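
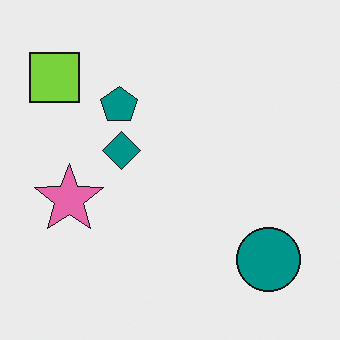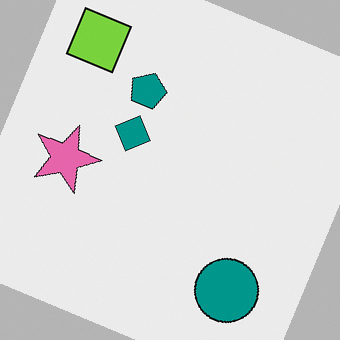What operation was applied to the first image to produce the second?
Rotated clockwise by a moderate amount.

Every shape is tilted by the same angle and the image corners show triangular fill wedges — a whole-image rotation by a non-right angle.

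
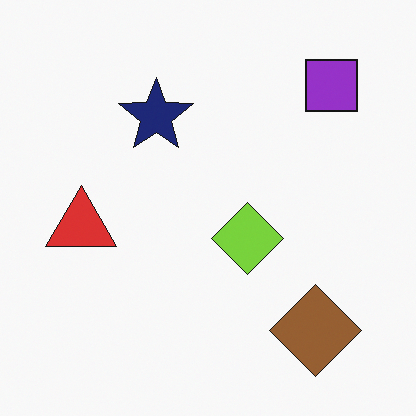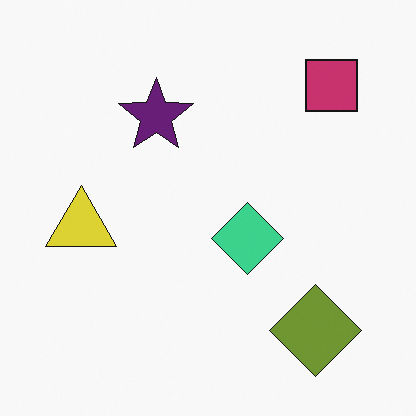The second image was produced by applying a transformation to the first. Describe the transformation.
The transformation is: hue-shifted by a small amount.

Every shape's color has rotated by the same amount around the hue wheel — a uniform hue shift.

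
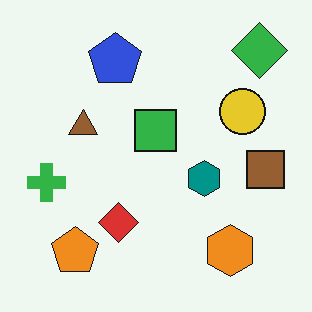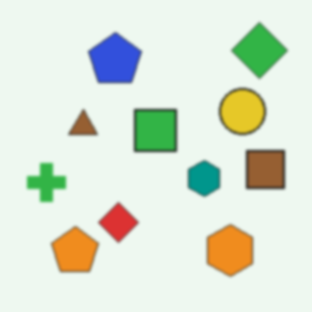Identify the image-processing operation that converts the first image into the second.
This is the original image lightly blurred.

Shape edges and outlines are uniformly softened across the whole image.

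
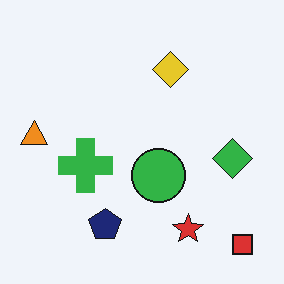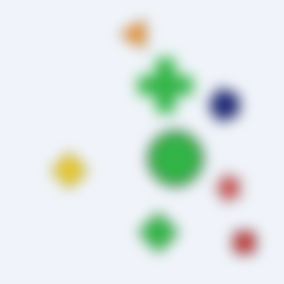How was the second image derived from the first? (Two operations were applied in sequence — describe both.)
It was transposed (reflected across the top-left ↔ bottom-right diagonal), then strongly gaussian-blurred.

Shapes have swapped their row and column positions — what was in the top-right is now in the bottom-left — a diagonal reflection. Shape edges and outlines are uniformly softened across the whole image.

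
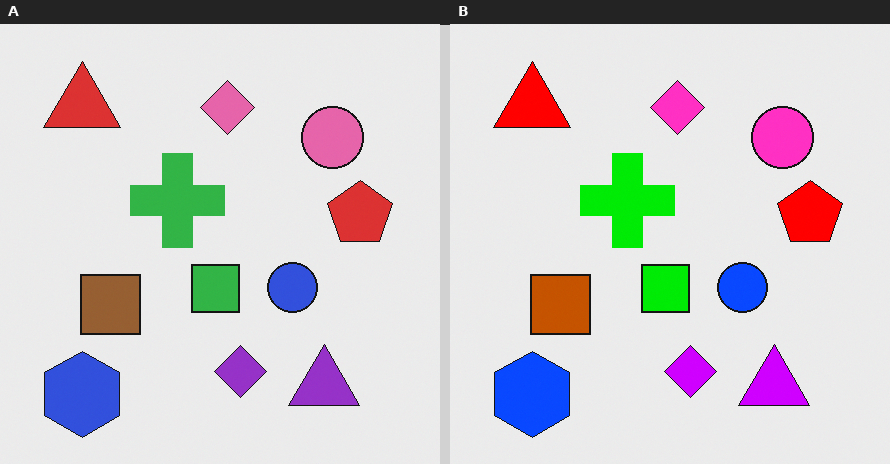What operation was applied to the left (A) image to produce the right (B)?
Heavily oversaturated.

All colors are more vivid — a global saturation change.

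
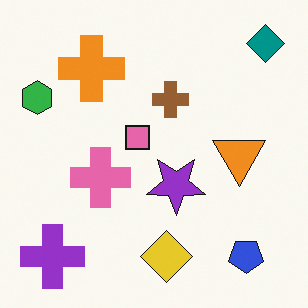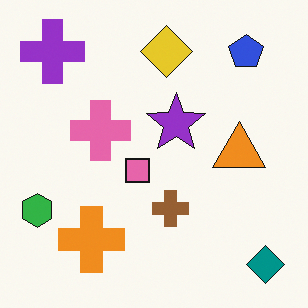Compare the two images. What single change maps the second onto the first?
The image was flipped vertically (top ↔ bottom).

The teal diamond is in the bottom-right of the second image and the top-right of the first — shapes on opposite sides of the horizontal midline have swapped in a mirror flip.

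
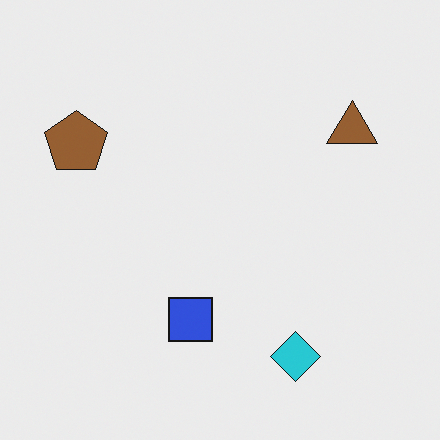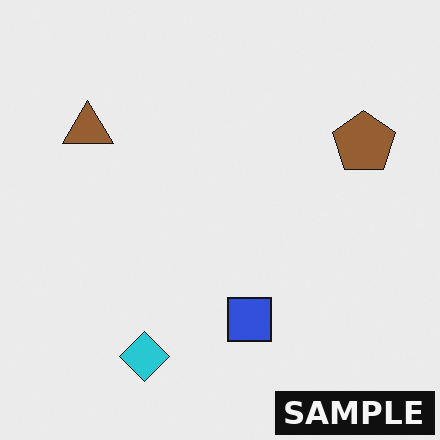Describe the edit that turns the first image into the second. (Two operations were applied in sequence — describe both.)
The image was flipped horizontally (left ↔ right), then watermarked with the text "SAMPLE" in the lower-right corner.

The brown pentagon is in the top-left of the first image and the top-right of the second — shapes on opposite sides of the vertical midline have swapped in a mirror flip. A dark label reading "SAMPLE" appears in the lower-right corner.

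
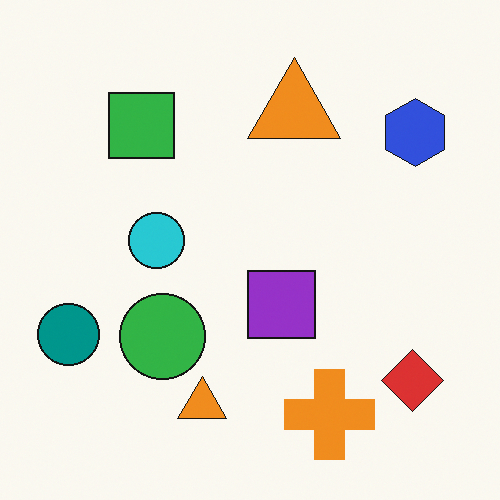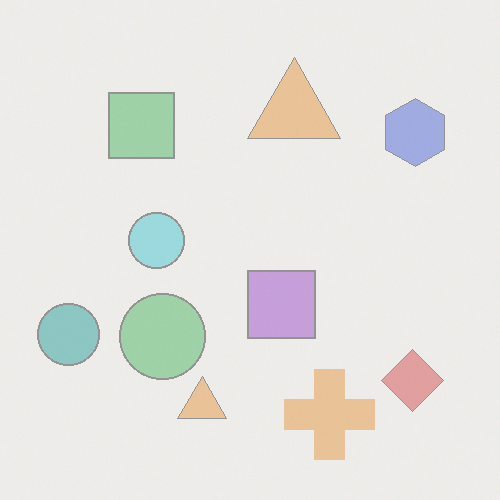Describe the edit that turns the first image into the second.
The image was washed out (contrast reduced).

Tones are pushed toward mid-grey across the whole image — a global contrast change.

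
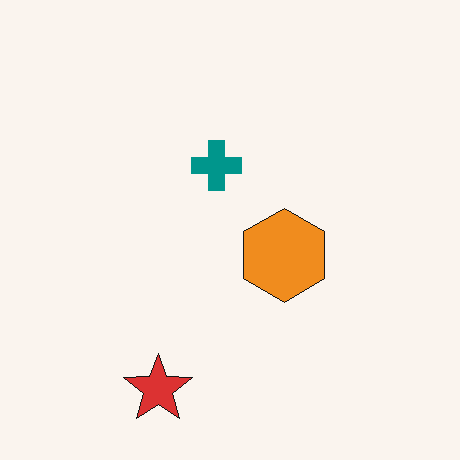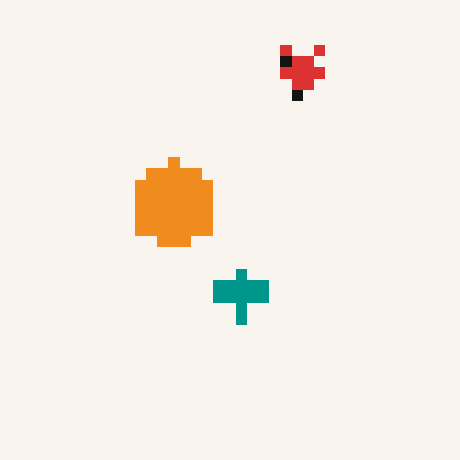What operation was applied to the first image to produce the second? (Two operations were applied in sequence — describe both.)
This is the original image coarsely pixelated, then rotated 180°.

Shapes are reduced to large square blocks; fine edges and outlines are lost — a downscale-then-upscale (mosaic) effect. The red star sits in the bottom of the first image and the top of the second — consistent with a whole-image 180° rotation.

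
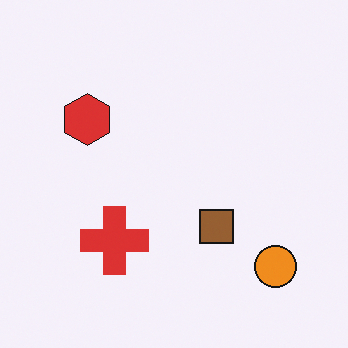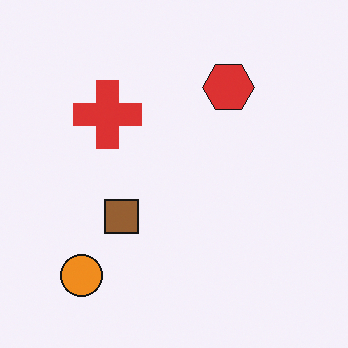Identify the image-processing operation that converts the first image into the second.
The second image is the first rotated 90° clockwise.

The orange circle sits in the bottom-right of the first image and the bottom-left of the second — consistent with a whole-image 90° clockwise rotation.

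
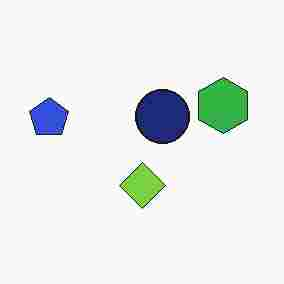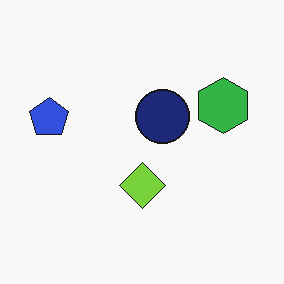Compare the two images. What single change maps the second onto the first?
The transformation is: heavily JPEG-compressed with obvious blocking artifacts.

Blocky 8×8 compression artifacts appear around shape edges and the flat background shows ringing — characteristic JPEG degradation.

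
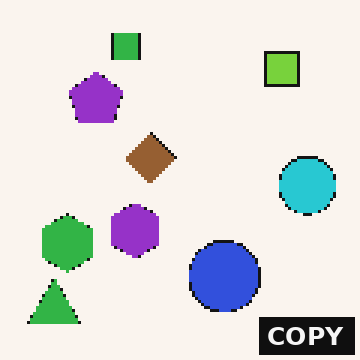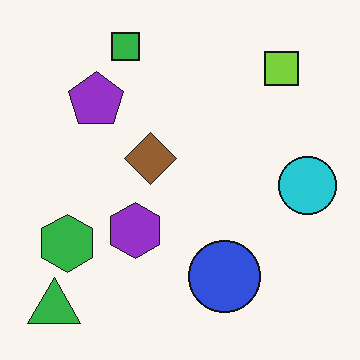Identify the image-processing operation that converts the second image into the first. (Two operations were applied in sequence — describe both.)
The transformation is: lightly pixelated (a mild mosaic effect), then watermarked with the text "COPY" in the lower-right corner.

Shapes are reduced to large square blocks; fine edges and outlines are lost — a downscale-then-upscale (mosaic) effect. A dark label reading "COPY" appears in the lower-right corner.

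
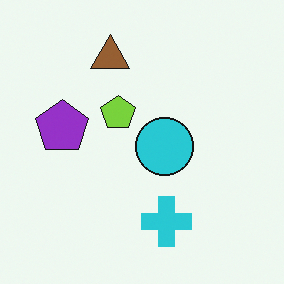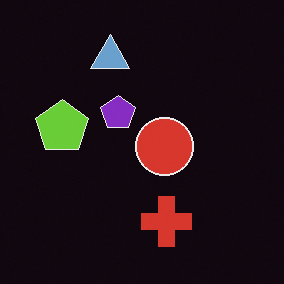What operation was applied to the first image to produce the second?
This is the original image color-inverted (negative).

The light background has become dark and every shape's color is its complement — a photographic negative.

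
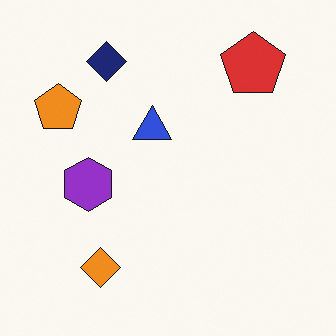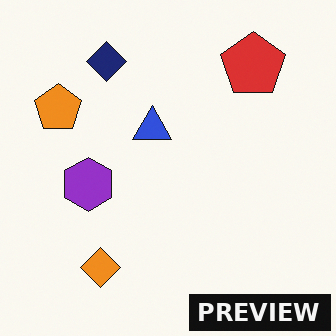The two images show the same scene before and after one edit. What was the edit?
The transformation is: watermarked with the text "PREVIEW" in the lower-right corner.

A dark label reading "PREVIEW" appears in the lower-right corner.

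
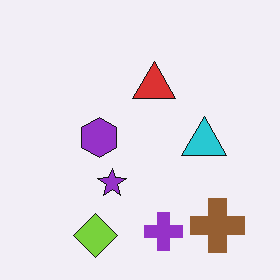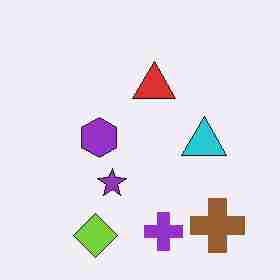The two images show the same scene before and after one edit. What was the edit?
This is the original image heavily JPEG-compressed with obvious blocking artifacts.

Blocky 8×8 compression artifacts appear around shape edges and the flat background shows ringing — characteristic JPEG degradation.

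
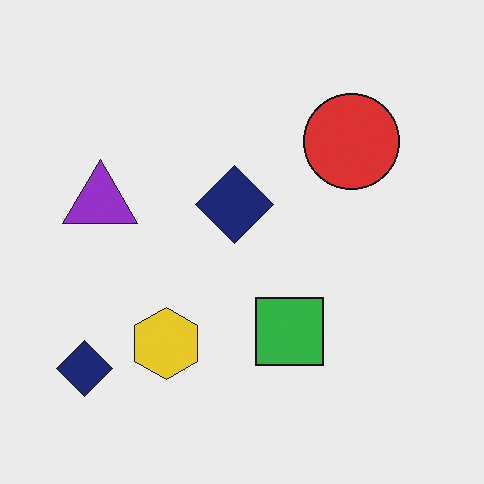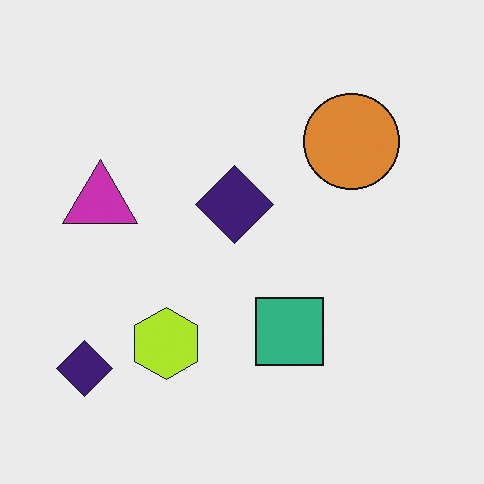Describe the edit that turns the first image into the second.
The image was hue-shifted slightly.

Every shape's color has rotated by the same amount around the hue wheel — a uniform hue shift.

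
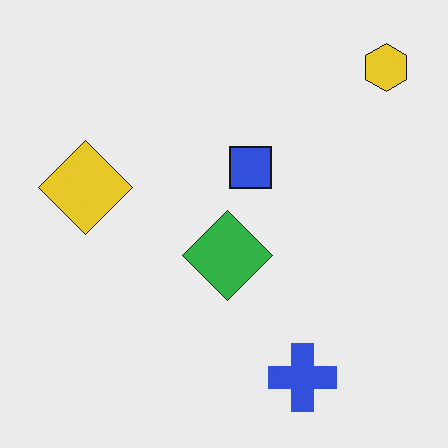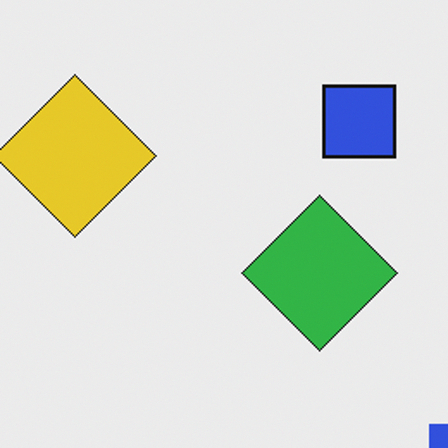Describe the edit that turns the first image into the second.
Cropped tightly and scaled back up.

The visible shapes are larger and the field of view is narrower; shapes near the original edges may be partly or wholly outside the frame — a crop-and-rescale.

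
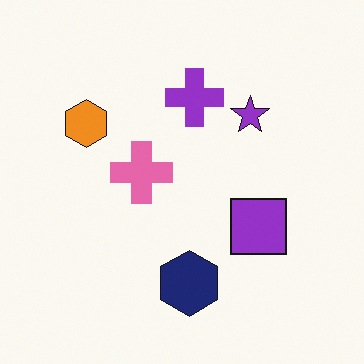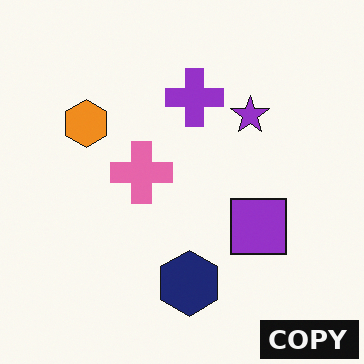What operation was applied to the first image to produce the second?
The image was watermarked with the text "COPY" in the lower-right corner.

A dark label reading "COPY" appears in the lower-right corner.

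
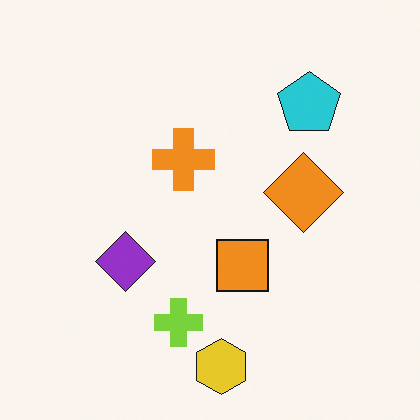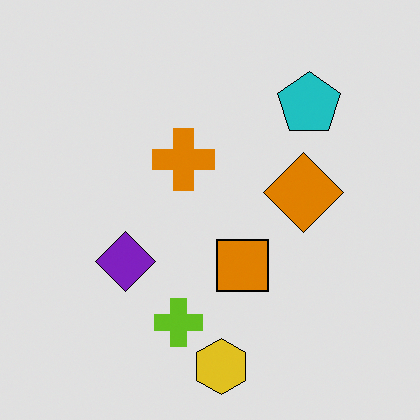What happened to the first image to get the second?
The transformation is: moderately posterized.

Each flat color has snapped to a coarser quantized level — most visibly, the near-white background has dropped to a flat grey.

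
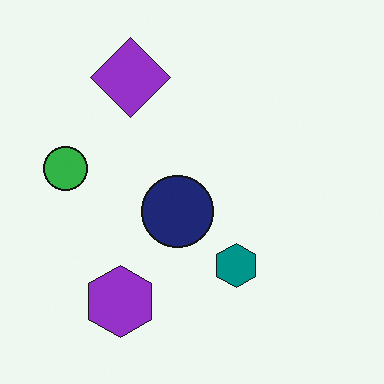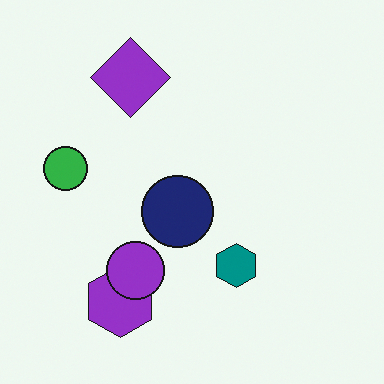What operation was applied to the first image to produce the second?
It was overlaid with an additional purple circle.

A purple circle appears in the second image that is absent from the first.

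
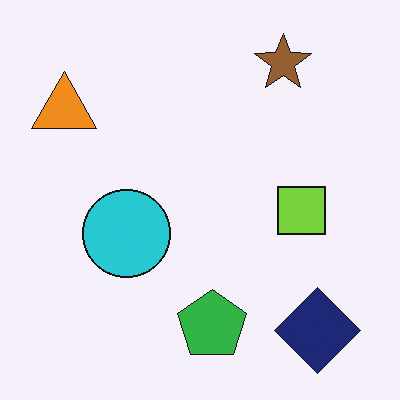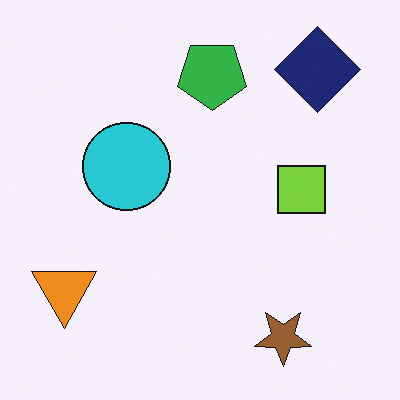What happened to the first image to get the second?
The transformation is: flipped vertically (top ↔ bottom).

The brown star is in the top-right of the first image and the bottom-right of the second — shapes on opposite sides of the horizontal midline have swapped in a mirror flip.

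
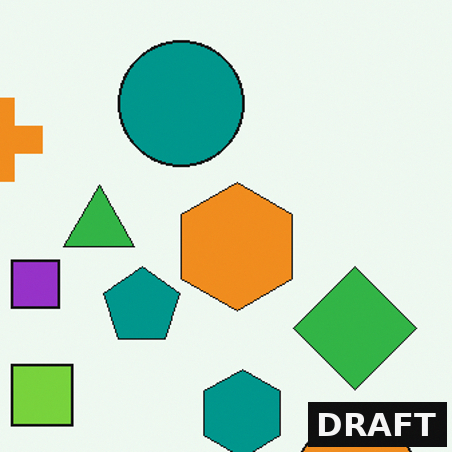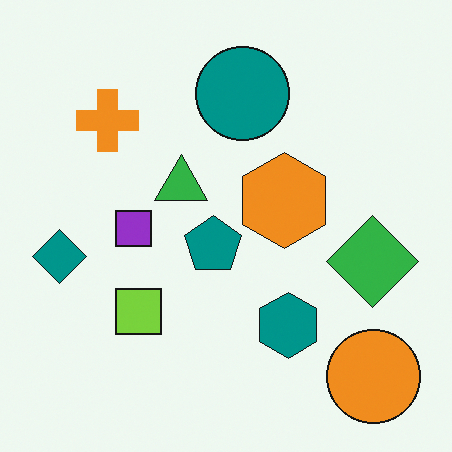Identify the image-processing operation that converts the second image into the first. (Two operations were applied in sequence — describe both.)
The image was cropped slightly and scaled back up, then watermarked with the text "DRAFT" in the lower-right corner.

The visible shapes are larger and the field of view is narrower; shapes near the original edges may be partly or wholly outside the frame — a crop-and-rescale. A dark label reading "DRAFT" appears in the lower-right corner.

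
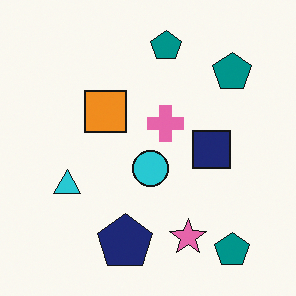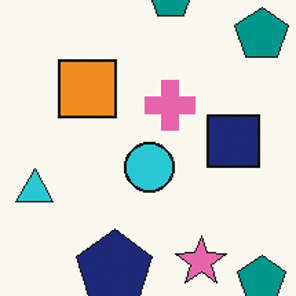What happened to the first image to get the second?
Cropped slightly and scaled back up.

The visible shapes are larger and the field of view is narrower; shapes near the original edges may be partly or wholly outside the frame — a crop-and-rescale.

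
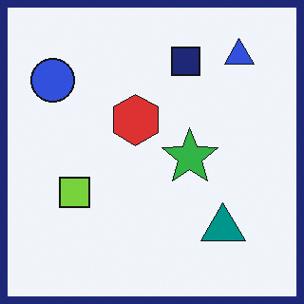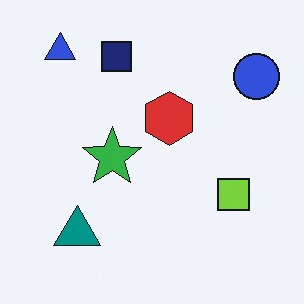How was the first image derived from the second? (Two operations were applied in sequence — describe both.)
The image was flipped horizontally (left ↔ right), then framed with a navy border.

The blue circle is in the top-right of the second image and the top-left of the first — shapes on opposite sides of the vertical midline have swapped in a mirror flip. A solid navy frame runs around the edge of the first image, with the content slightly shrunk inside it.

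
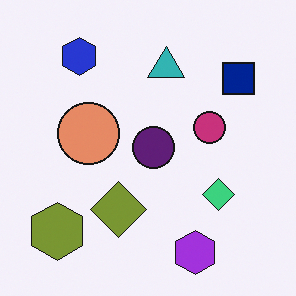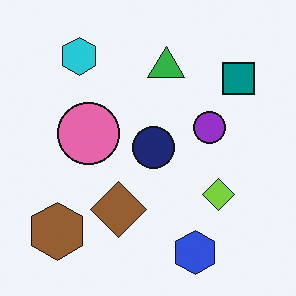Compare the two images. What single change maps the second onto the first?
The first image is the second hue-shifted by a small amount.

Every shape's color has rotated by the same amount around the hue wheel — a uniform hue shift.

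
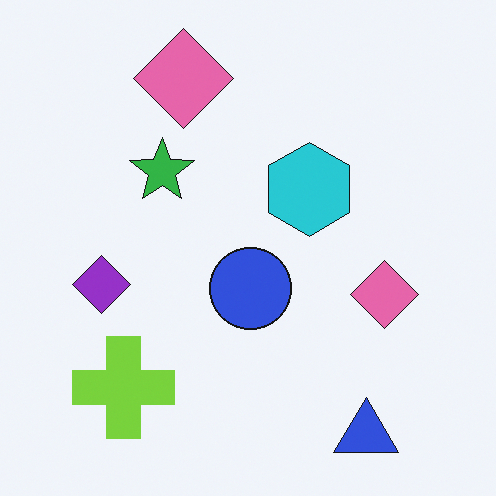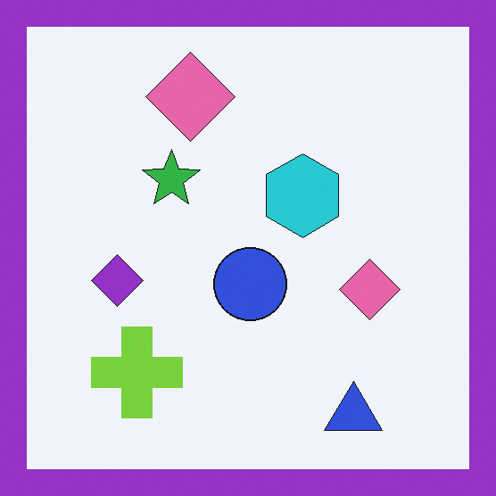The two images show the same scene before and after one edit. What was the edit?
The image was framed with a purple border.

A solid purple frame runs around the edge of the second image, with the content slightly shrunk inside it.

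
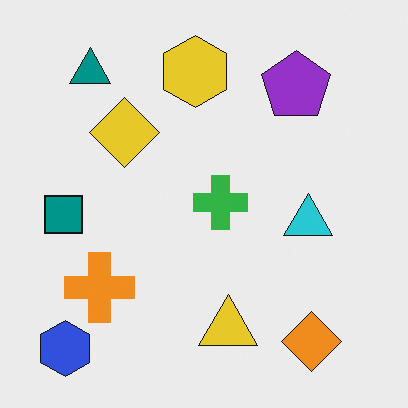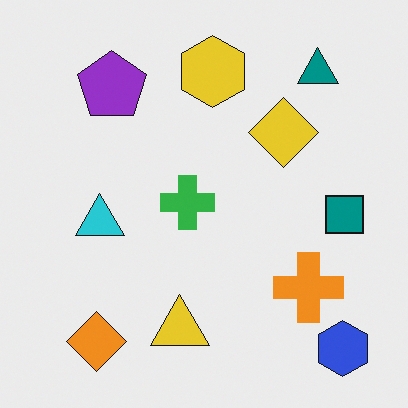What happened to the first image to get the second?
This is the original image flipped horizontally (left ↔ right).

The teal square is in the left of the first image and the right of the second — shapes on opposite sides of the vertical midline have swapped in a mirror flip.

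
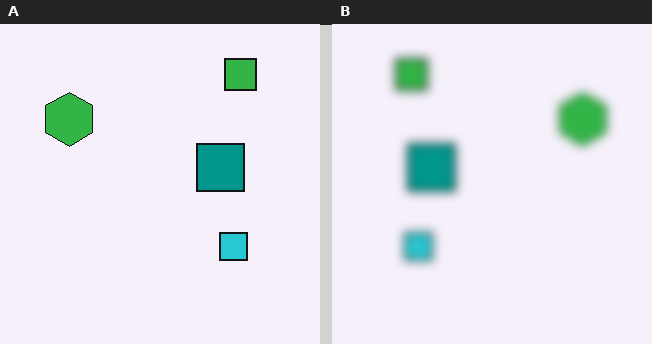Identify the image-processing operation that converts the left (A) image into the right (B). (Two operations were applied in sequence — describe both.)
It was flipped horizontally (left ↔ right), then strongly gaussian-blurred.

The green hexagon is in the top-left of the left (A) image and the top-right of the right (B) — shapes on opposite sides of the vertical midline have swapped in a mirror flip. Shape edges and outlines are uniformly softened across the whole image.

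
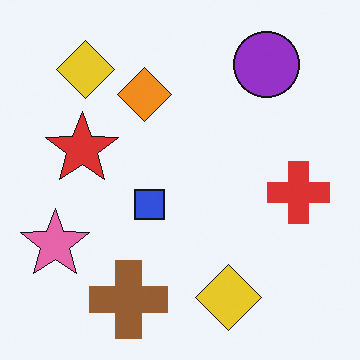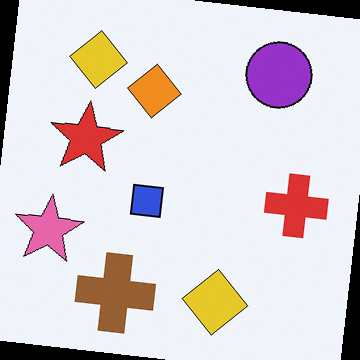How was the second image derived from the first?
The image was rotated clockwise by a small amount.

Every shape is tilted by the same angle and the image corners show triangular fill wedges — a whole-image rotation by a non-right angle.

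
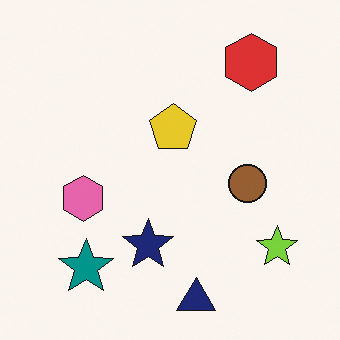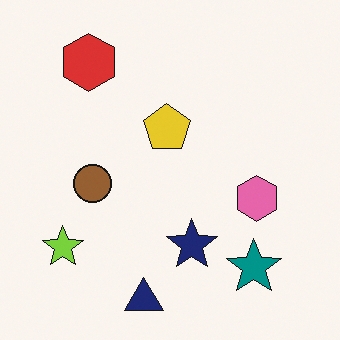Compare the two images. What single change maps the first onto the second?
The image was flipped horizontally (left ↔ right).

The lime star is in the bottom-right of the first image and the bottom-left of the second — shapes on opposite sides of the vertical midline have swapped in a mirror flip.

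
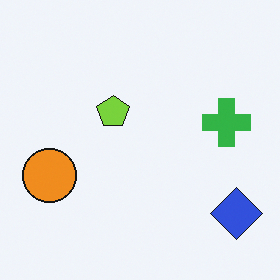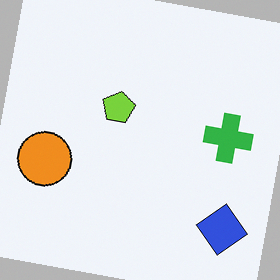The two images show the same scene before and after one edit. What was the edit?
The transformation is: rotated clockwise by a slight angle.

Every shape is tilted by the same angle and the image corners show triangular fill wedges — a whole-image rotation by a non-right angle.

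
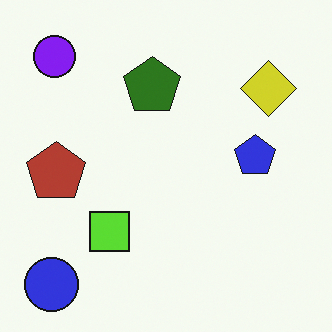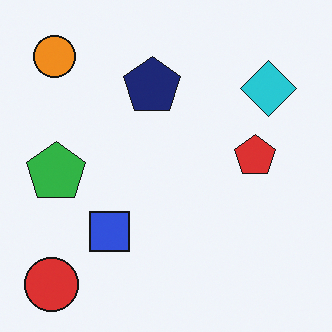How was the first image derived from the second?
The first image is the second hue-shifted through roughly half the color wheel.

Every shape's color has rotated by the same amount around the hue wheel — a uniform hue shift.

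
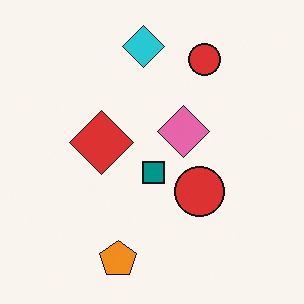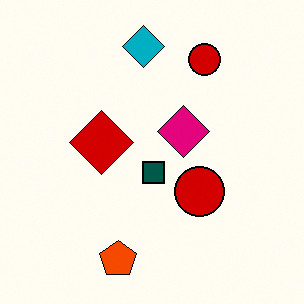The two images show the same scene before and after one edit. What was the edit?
This is the original image boosted in contrast.

Tones are pushed away from mid-grey across the whole image — a global contrast change.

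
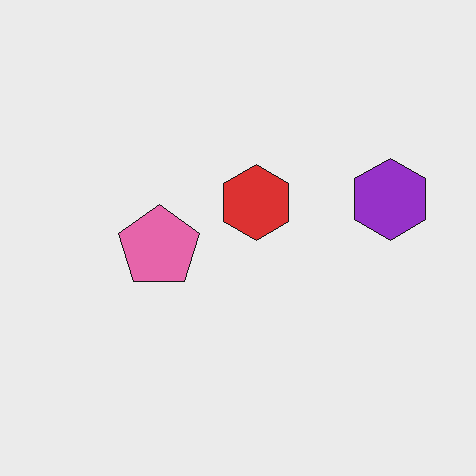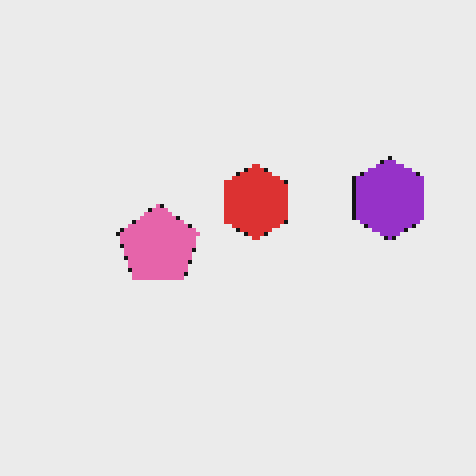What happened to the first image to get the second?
The transformation is: lightly pixelated (a mild mosaic effect).

Shapes are reduced to large square blocks; fine edges and outlines are lost — a downscale-then-upscale (mosaic) effect.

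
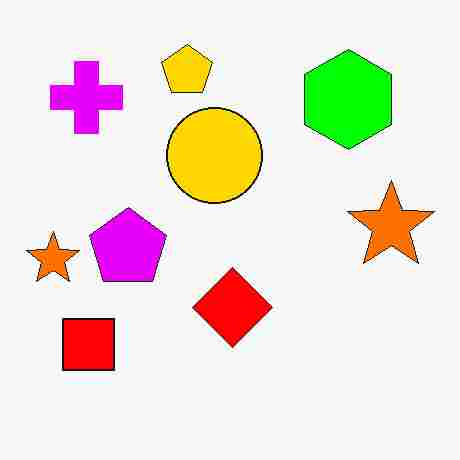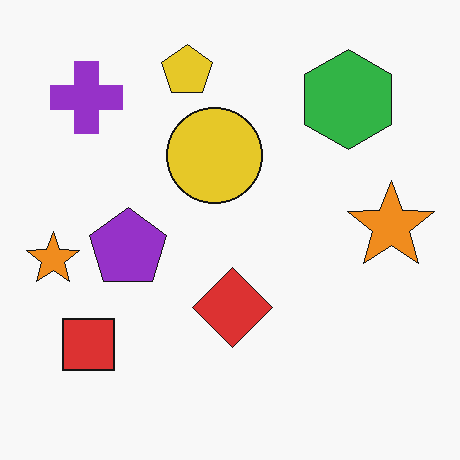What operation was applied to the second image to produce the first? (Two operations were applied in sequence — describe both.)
The image was heavily oversaturated, then heavily JPEG-compressed with obvious blocking artifacts.

All colors are more vivid — a global saturation change. Blocky 8×8 compression artifacts appear around shape edges and the flat background shows ringing — characteristic JPEG degradation.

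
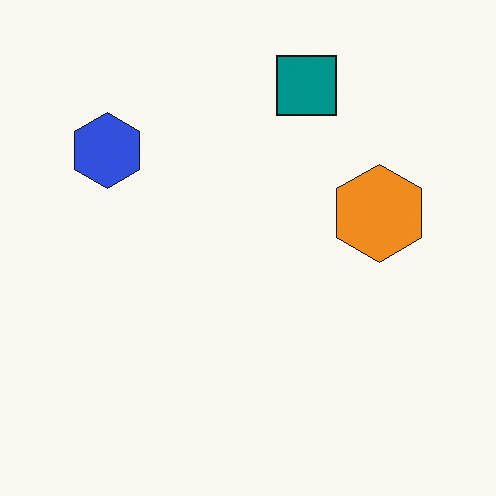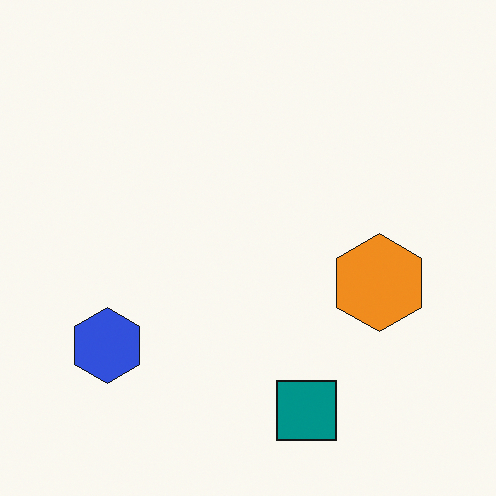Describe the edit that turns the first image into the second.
This is the original image flipped vertically (top ↔ bottom).

The teal square is in the top of the first image and the bottom of the second — shapes on opposite sides of the horizontal midline have swapped in a mirror flip.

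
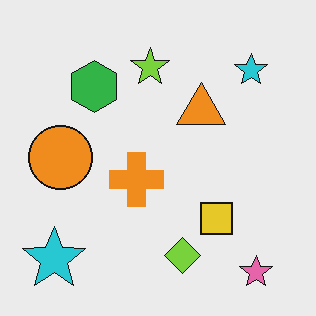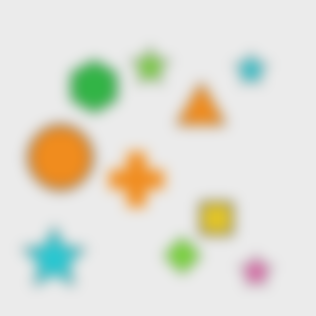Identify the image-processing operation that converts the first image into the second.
The image was heavily blurred.

Shape edges and outlines are uniformly softened across the whole image.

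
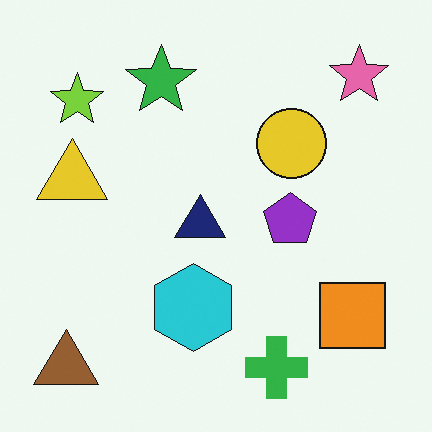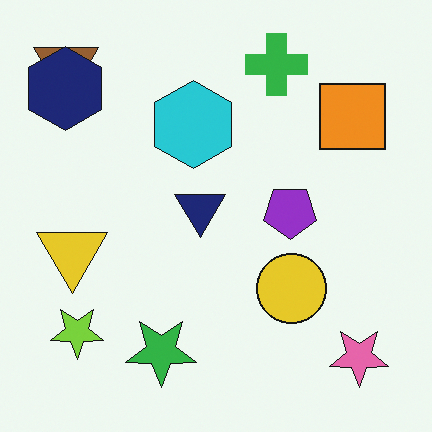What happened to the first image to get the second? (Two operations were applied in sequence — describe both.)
It was flipped vertically (top ↔ bottom), then overlaid with an additional navy hexagon.

The green cross is in the bottom of the first image and the top of the second — shapes on opposite sides of the horizontal midline have swapped in a mirror flip. A navy hexagon appears in the second image that is absent from the first.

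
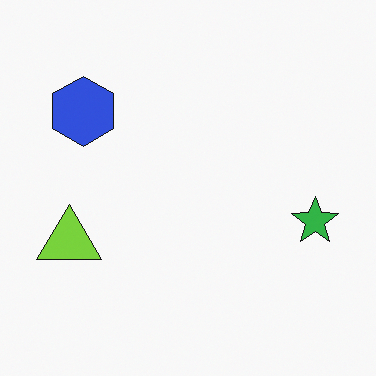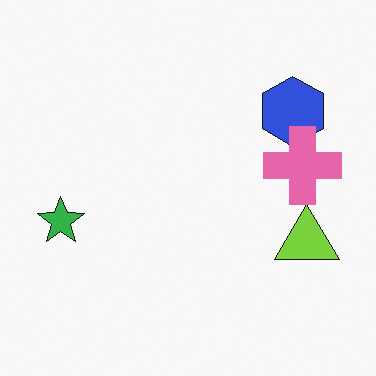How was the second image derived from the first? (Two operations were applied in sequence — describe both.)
The transformation is: flipped horizontally (left ↔ right), then overlaid with an additional pink cross.

The green star is in the right of the first image and the left of the second — shapes on opposite sides of the vertical midline have swapped in a mirror flip. A pink cross appears in the second image that is absent from the first.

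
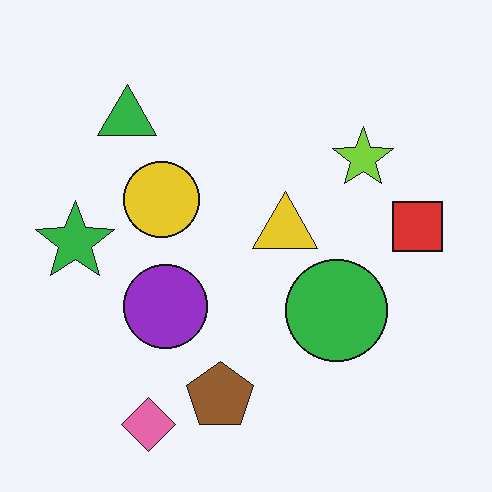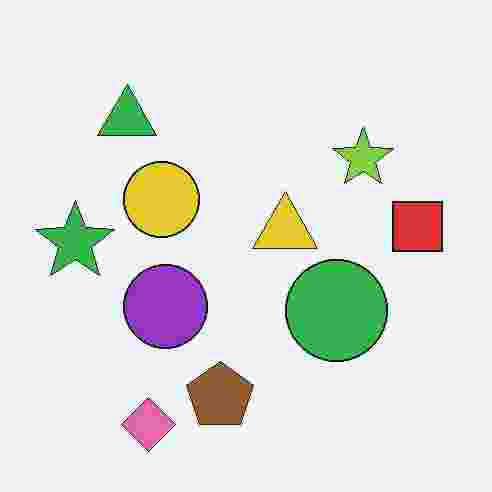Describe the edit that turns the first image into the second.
Heavily JPEG-compressed with obvious blocking artifacts.

Blocky 8×8 compression artifacts appear around shape edges and the flat background shows ringing — characteristic JPEG degradation.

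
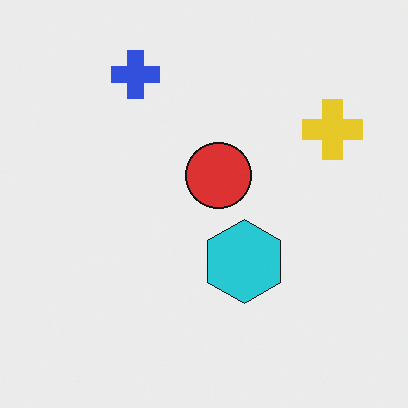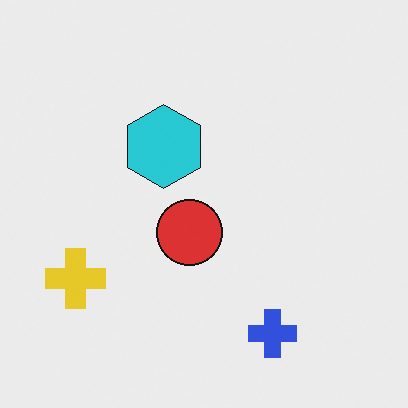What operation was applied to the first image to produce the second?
This is the original image rotated 180°.

The yellow cross sits in the top-right of the first image and the bottom-left of the second — consistent with a whole-image 180° rotation.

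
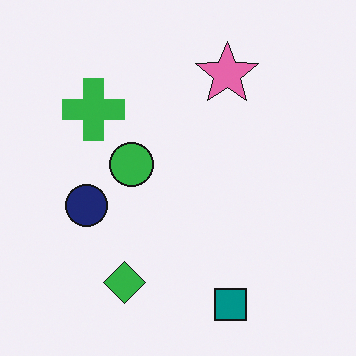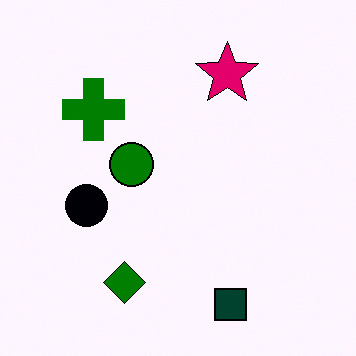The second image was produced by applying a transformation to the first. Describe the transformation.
The second image is the first given much higher contrast.

Tones are pushed away from mid-grey across the whole image — a global contrast change.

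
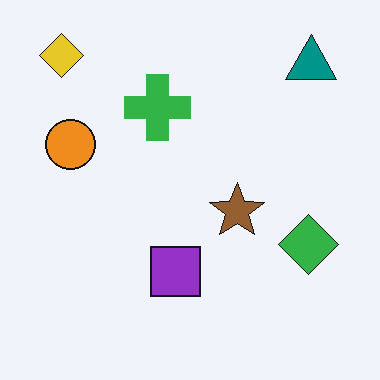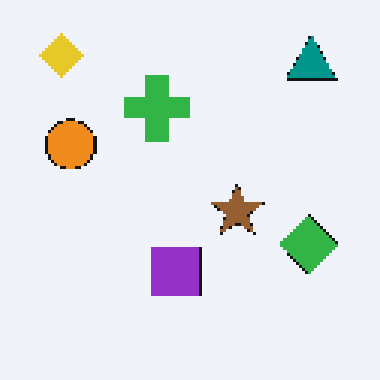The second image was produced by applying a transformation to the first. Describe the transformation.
Lightly pixelated (a mild mosaic effect).

Shapes are reduced to large square blocks; fine edges and outlines are lost — a downscale-then-upscale (mosaic) effect.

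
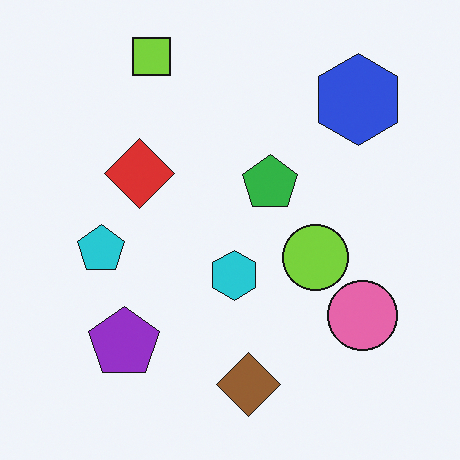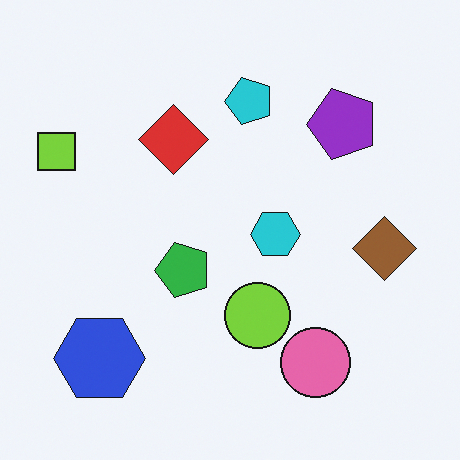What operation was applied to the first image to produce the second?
The second image is the first transposed (reflected across the top-left ↔ bottom-right diagonal).

Shapes have swapped their row and column positions — what was in the top-right is now in the bottom-left — a diagonal reflection.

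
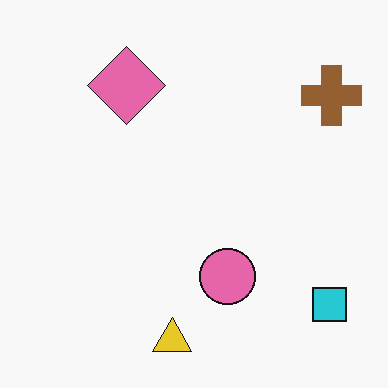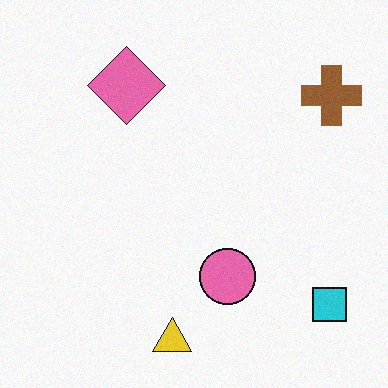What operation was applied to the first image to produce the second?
Degraded with subtle gaussian noise.

Random speckle covers the whole image, including the flat background.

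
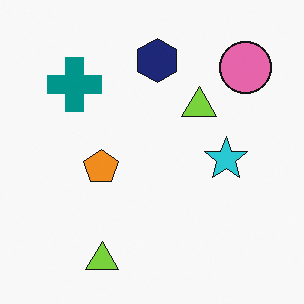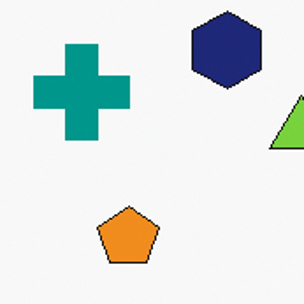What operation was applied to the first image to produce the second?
It was cropped to a noticeably smaller region and rescaled.

The visible shapes are larger and the field of view is narrower; shapes near the original edges may be partly or wholly outside the frame — a crop-and-rescale.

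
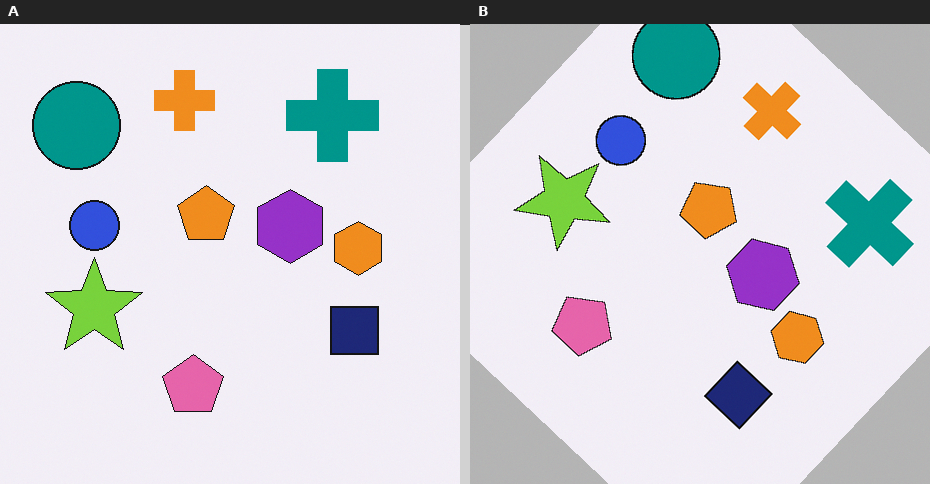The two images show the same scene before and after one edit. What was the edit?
It was rotated clockwise by a large amount — several tens of degrees.

Every shape is tilted by the same angle and the image corners show triangular fill wedges — a whole-image rotation by a non-right angle.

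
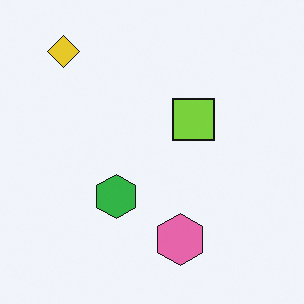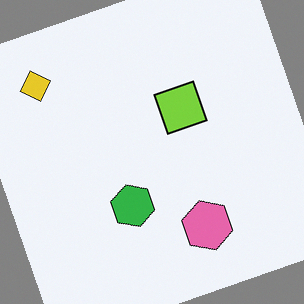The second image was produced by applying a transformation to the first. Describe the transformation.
The image was rotated counter-clockwise by a moderate amount.

Every shape is tilted by the same angle and the image corners show triangular fill wedges — a whole-image rotation by a non-right angle.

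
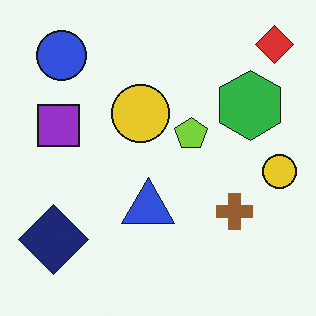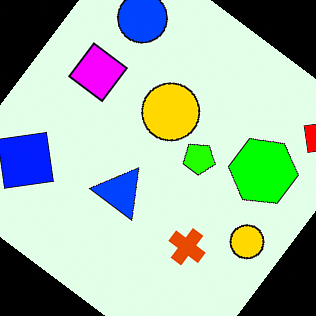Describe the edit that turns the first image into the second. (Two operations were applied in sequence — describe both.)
The second image is the first rotated clockwise by a large amount — several tens of degrees, then made much more vivid (saturation change).

Every shape is tilted by the same angle and the image corners show triangular fill wedges — a whole-image rotation by a non-right angle. All colors are more vivid — a global saturation change.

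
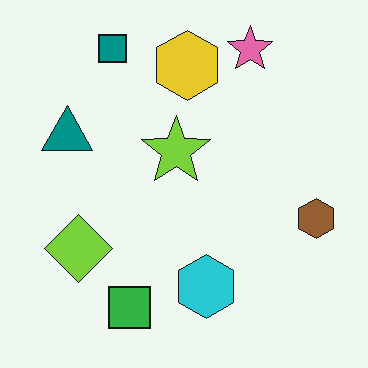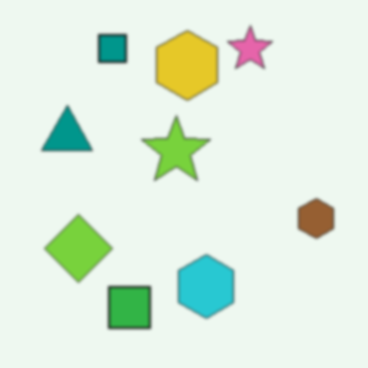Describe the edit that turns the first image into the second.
Slightly softened.

Shape edges and outlines are uniformly softened across the whole image.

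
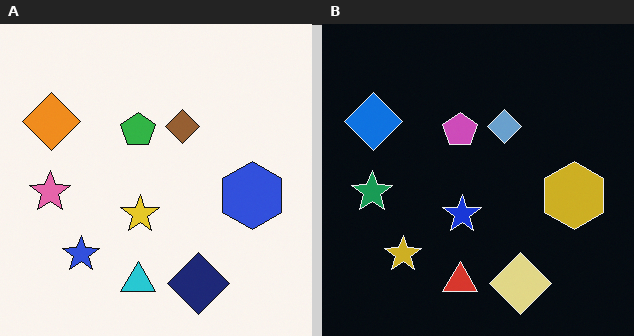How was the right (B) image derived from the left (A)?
The transformation is: color-inverted (negative).

The light background has become dark and every shape's color is its complement — a photographic negative.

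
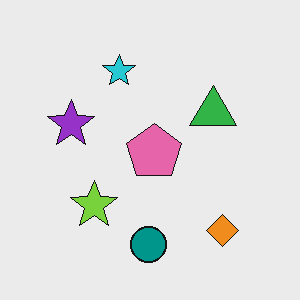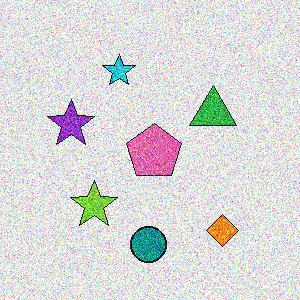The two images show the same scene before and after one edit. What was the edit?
The image was degraded with a thick layer of grain.

Random speckle covers the whole image, including the flat background.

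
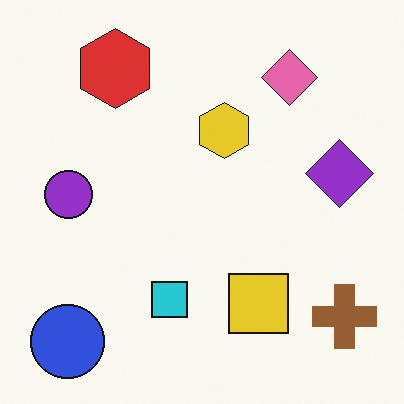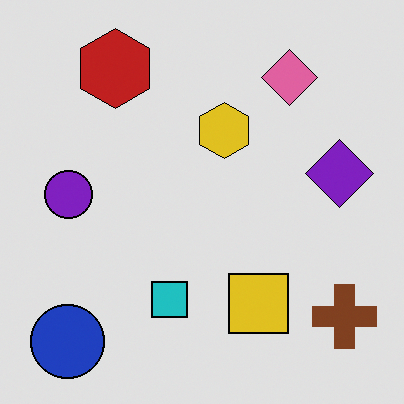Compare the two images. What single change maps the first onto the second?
The image was moderately posterized.

Each flat color has snapped to a coarser quantized level — most visibly, the near-white background has dropped to a flat grey.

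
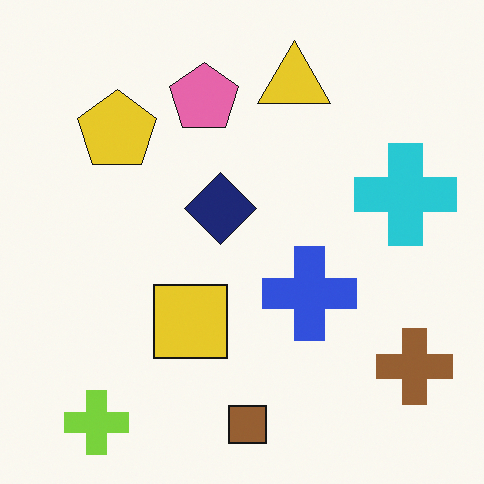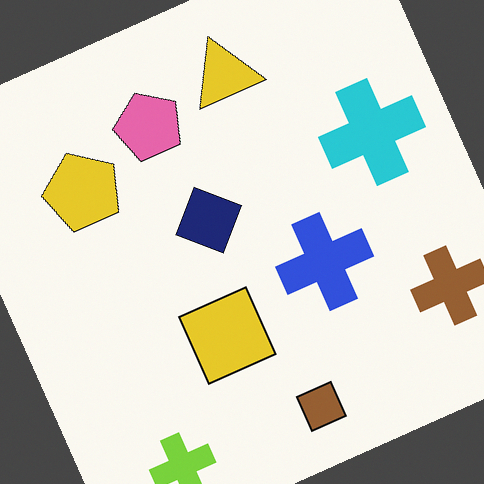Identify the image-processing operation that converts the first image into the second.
It was rotated counter-clockwise by a clearly visible amount.

Every shape is tilted by the same angle and the image corners show triangular fill wedges — a whole-image rotation by a non-right angle.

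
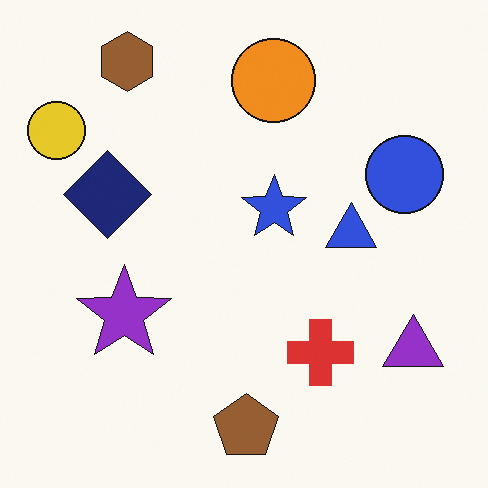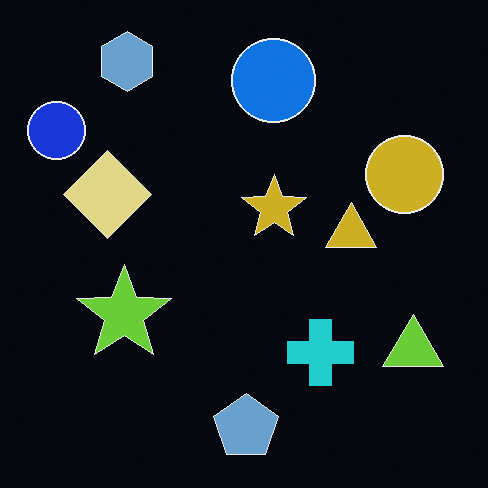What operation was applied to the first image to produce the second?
It was color-inverted (negative).

The light background has become dark and every shape's color is its complement — a photographic negative.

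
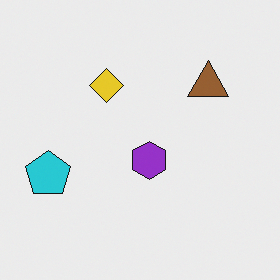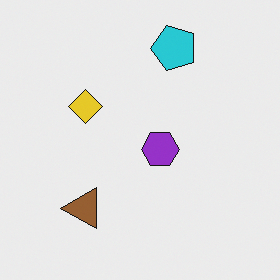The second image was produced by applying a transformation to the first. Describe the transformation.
Transposed (reflected across the top-left ↔ bottom-right diagonal).

Shapes have swapped their row and column positions — what was in the top-right is now in the bottom-left — a diagonal reflection.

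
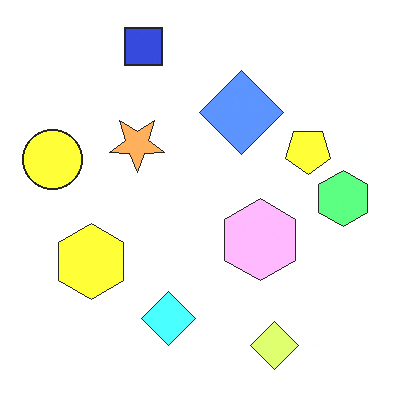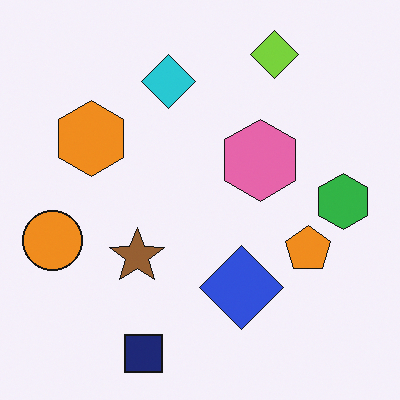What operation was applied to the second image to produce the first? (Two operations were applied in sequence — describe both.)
It was noticeably brightened, then flipped vertically (top ↔ bottom).

Every pixel — background and shapes alike — is uniformly brightened. The navy square is in the bottom of the second image and the top of the first — shapes on opposite sides of the horizontal midline have swapped in a mirror flip.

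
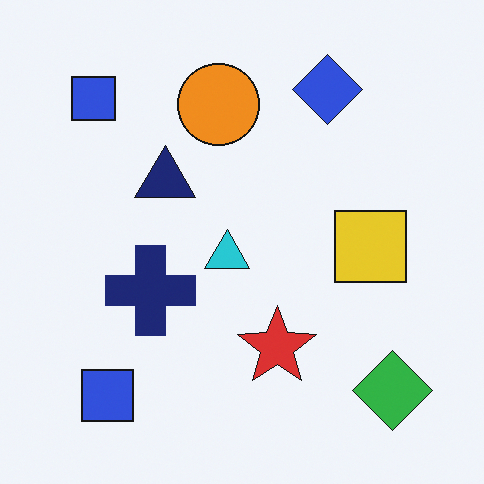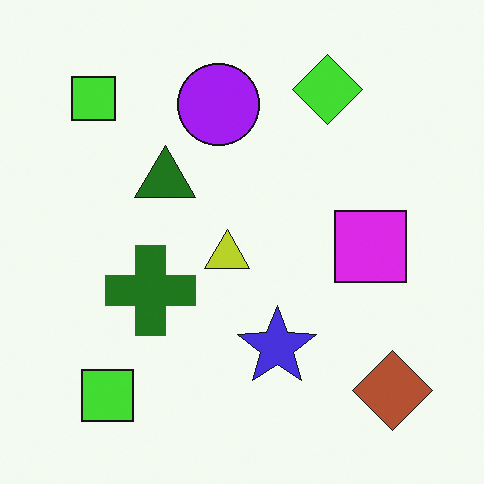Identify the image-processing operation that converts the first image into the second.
It was hue-shifted by a large amount.

Every shape's color has rotated by the same amount around the hue wheel — a uniform hue shift.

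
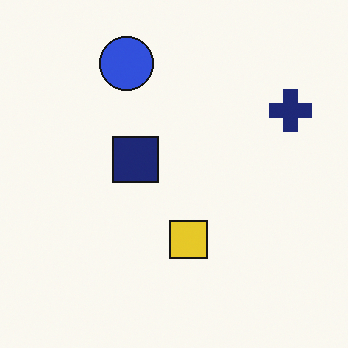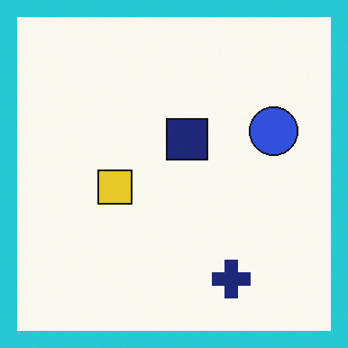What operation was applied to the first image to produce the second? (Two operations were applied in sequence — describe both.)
The second image is the first rotated 90° clockwise, then framed with a cyan border.

The navy cross sits in the top-right of the first image and the bottom-right of the second — consistent with a whole-image 90° clockwise rotation. A solid cyan frame runs around the edge of the second image, with the content slightly shrunk inside it.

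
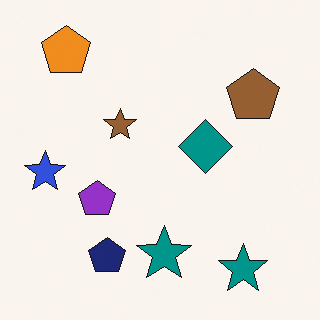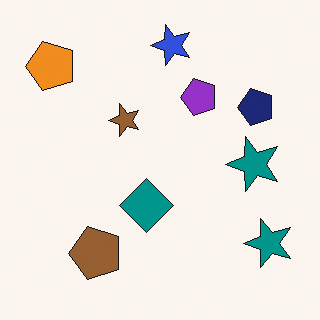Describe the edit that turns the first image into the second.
The second image is the first transposed (reflected across the top-left ↔ bottom-right diagonal).

Shapes have swapped their row and column positions — what was in the top-right is now in the bottom-left — a diagonal reflection.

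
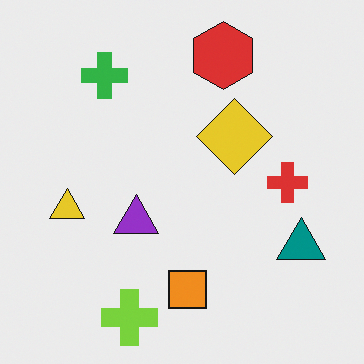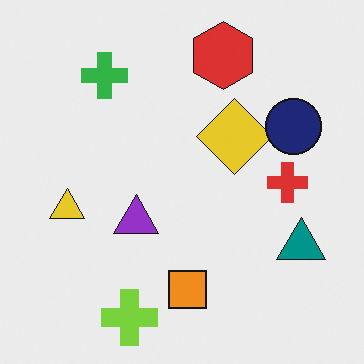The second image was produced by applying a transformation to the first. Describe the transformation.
This is the original image overlaid with an additional navy circle.

A navy circle appears in the second image that is absent from the first.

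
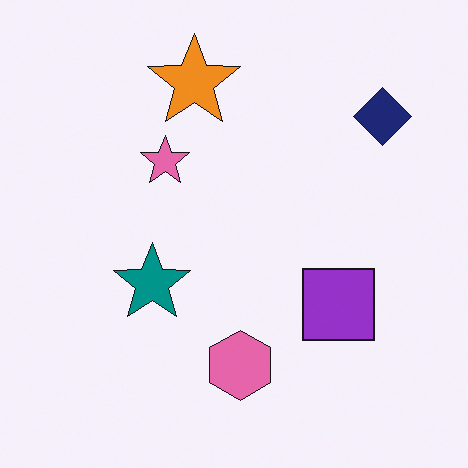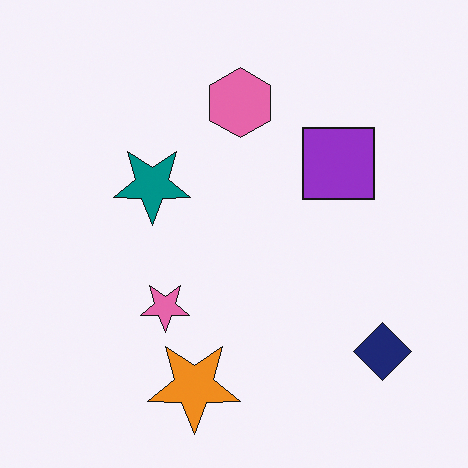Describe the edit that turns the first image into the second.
This is the original image flipped vertically (top ↔ bottom).

The orange star is in the top of the first image and the bottom of the second — shapes on opposite sides of the horizontal midline have swapped in a mirror flip.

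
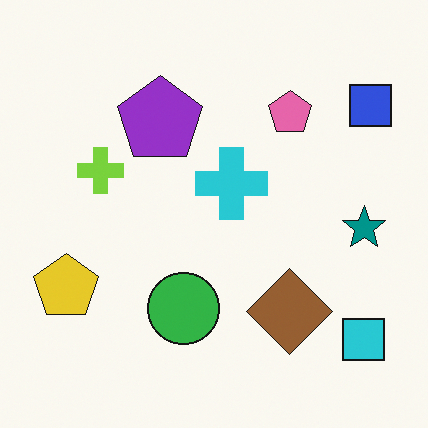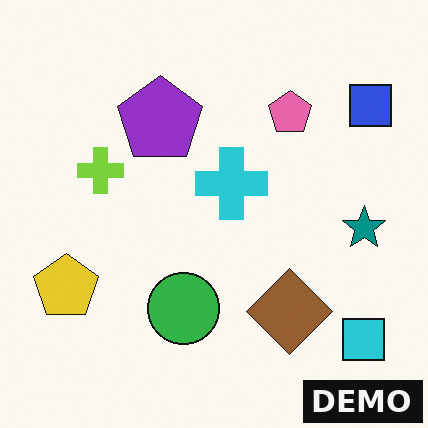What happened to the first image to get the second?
Watermarked with the text "DEMO" in the lower-right corner.

A dark label reading "DEMO" appears in the lower-right corner.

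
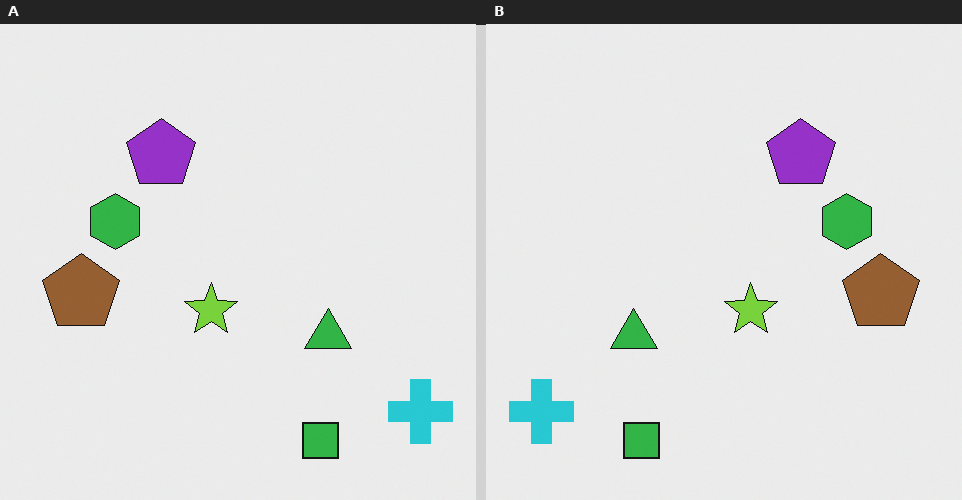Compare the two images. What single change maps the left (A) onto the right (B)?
The image was flipped horizontally (left ↔ right).

The cyan cross is in the bottom-right of the left (A) image and the bottom-left of the right (B) — shapes on opposite sides of the vertical midline have swapped in a mirror flip.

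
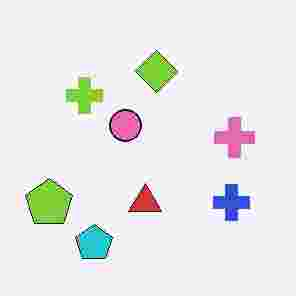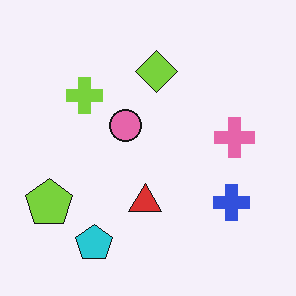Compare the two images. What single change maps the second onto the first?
It was heavily JPEG-compressed with obvious blocking artifacts.

Blocky 8×8 compression artifacts appear around shape edges and the flat background shows ringing — characteristic JPEG degradation.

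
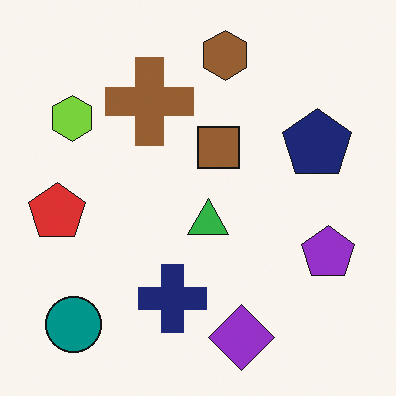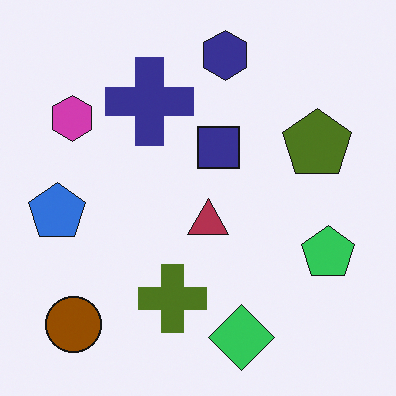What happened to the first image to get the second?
It was hue-shifted through roughly half the color wheel.

Every shape's color has rotated by the same amount around the hue wheel — a uniform hue shift.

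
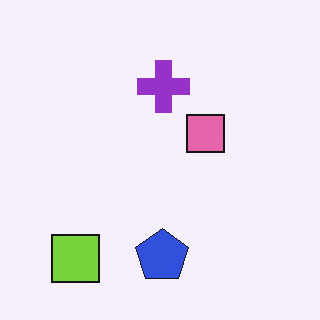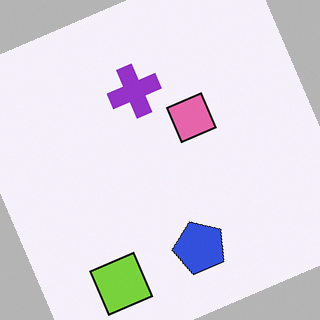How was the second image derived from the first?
It was rotated counter-clockwise by a moderate amount.

Every shape is tilted by the same angle and the image corners show triangular fill wedges — a whole-image rotation by a non-right angle.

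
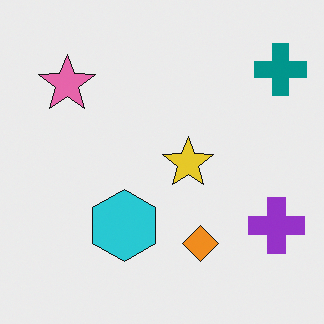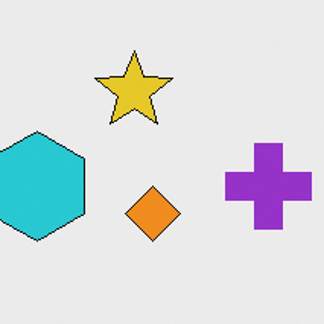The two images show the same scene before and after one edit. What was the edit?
This is the original image cropped to a modestly smaller region and rescaled.

The visible shapes are larger and the field of view is narrower; shapes near the original edges may be partly or wholly outside the frame — a crop-and-rescale.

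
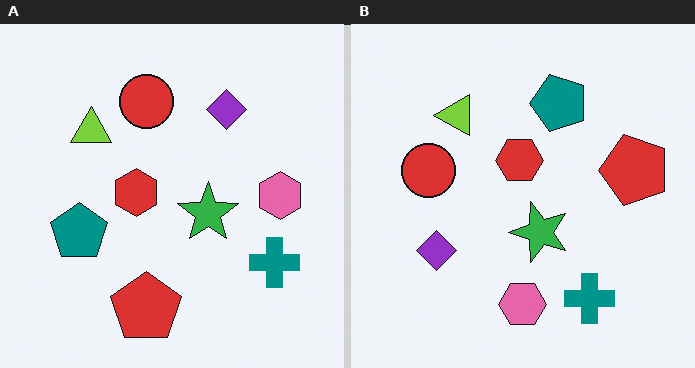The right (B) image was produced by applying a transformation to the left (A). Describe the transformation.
This is the original image transposed (reflected across the top-left ↔ bottom-right diagonal).

Shapes have swapped their row and column positions — what was in the top-right is now in the bottom-left — a diagonal reflection.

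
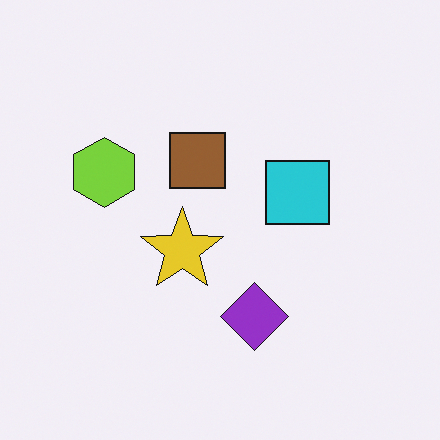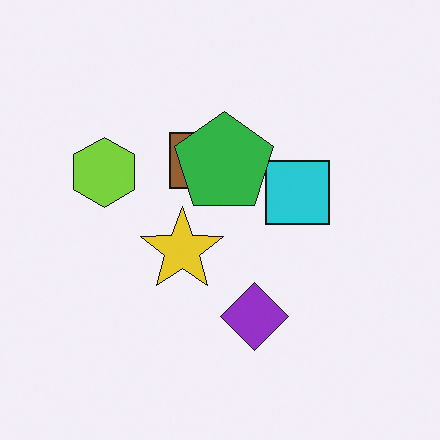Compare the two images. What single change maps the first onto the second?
Overlaid with an additional green pentagon.

A green pentagon appears in the second image that is absent from the first.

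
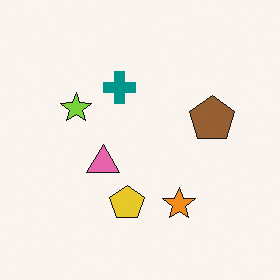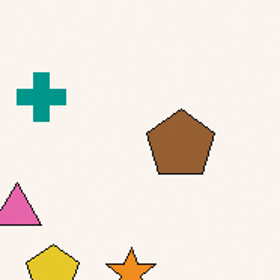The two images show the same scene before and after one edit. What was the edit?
The image was cropped to a modestly smaller region and rescaled.

The visible shapes are larger and the field of view is narrower; shapes near the original edges may be partly or wholly outside the frame — a crop-and-rescale.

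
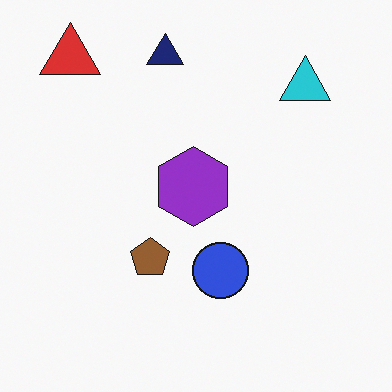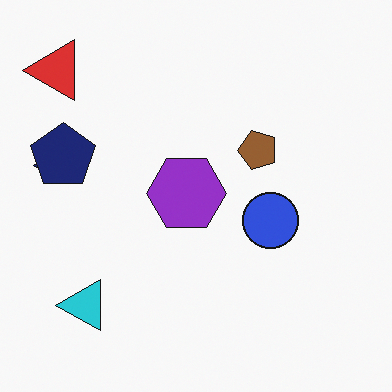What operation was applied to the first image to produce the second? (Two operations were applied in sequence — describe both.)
The image was transposed (reflected across the top-left ↔ bottom-right diagonal), then overlaid with an additional navy pentagon.

Shapes have swapped their row and column positions — what was in the top-right is now in the bottom-left — a diagonal reflection. A navy pentagon appears in the second image that is absent from the first.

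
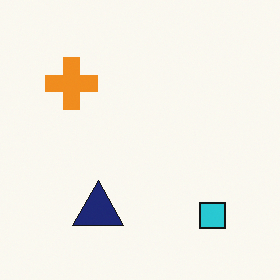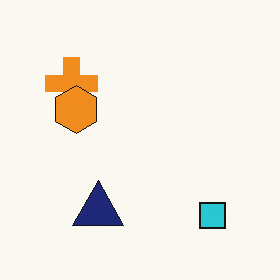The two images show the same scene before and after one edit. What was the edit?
The second image is the first overlaid with an additional orange hexagon.

An orange hexagon appears in the second image that is absent from the first.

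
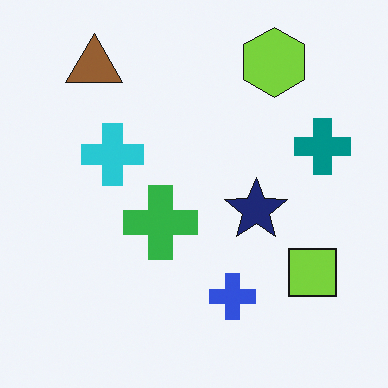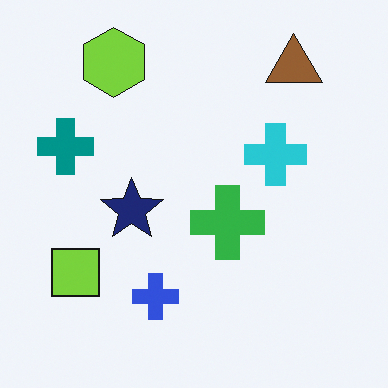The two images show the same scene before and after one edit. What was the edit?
The second image is the first flipped horizontally (left ↔ right).

The teal cross is in the right of the first image and the left of the second — shapes on opposite sides of the vertical midline have swapped in a mirror flip.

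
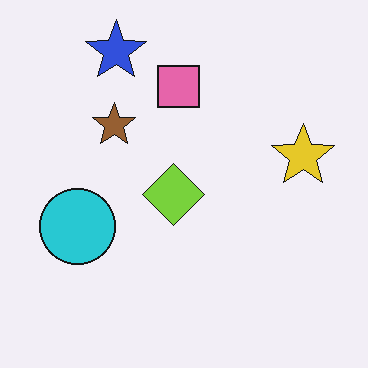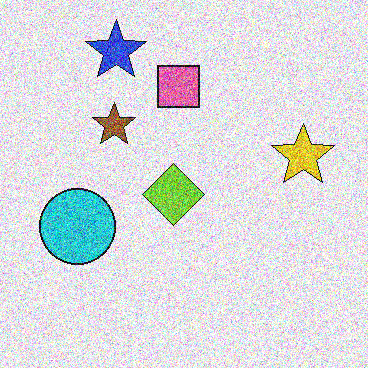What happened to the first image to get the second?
It was degraded with strong gaussian noise.

Random speckle covers the whole image, including the flat background.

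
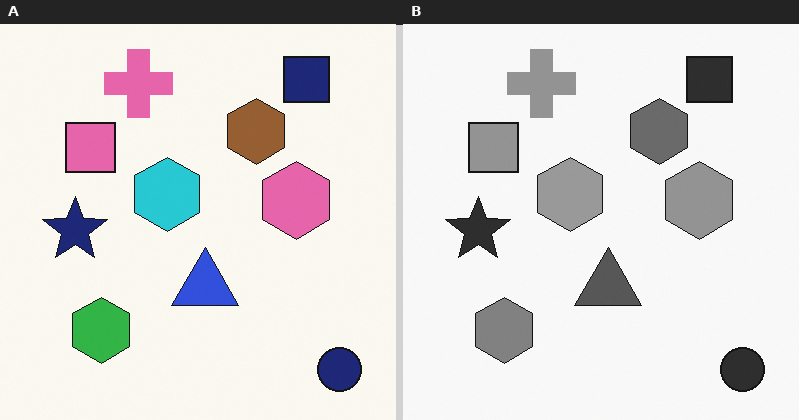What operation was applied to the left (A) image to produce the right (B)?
The transformation is: converted to grayscale.

All color is removed — every shape is now a shade of grey.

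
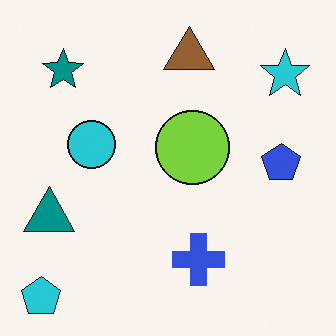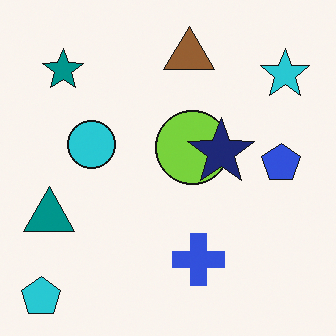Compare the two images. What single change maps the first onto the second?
The second image is the first overlaid with an additional navy star.

A navy star appears in the second image that is absent from the first.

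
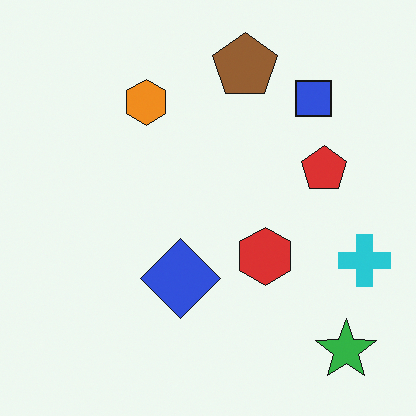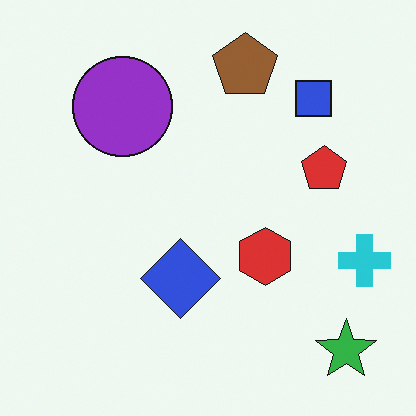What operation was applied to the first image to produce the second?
It was overlaid with an additional purple circle.

A purple circle appears in the second image that is absent from the first.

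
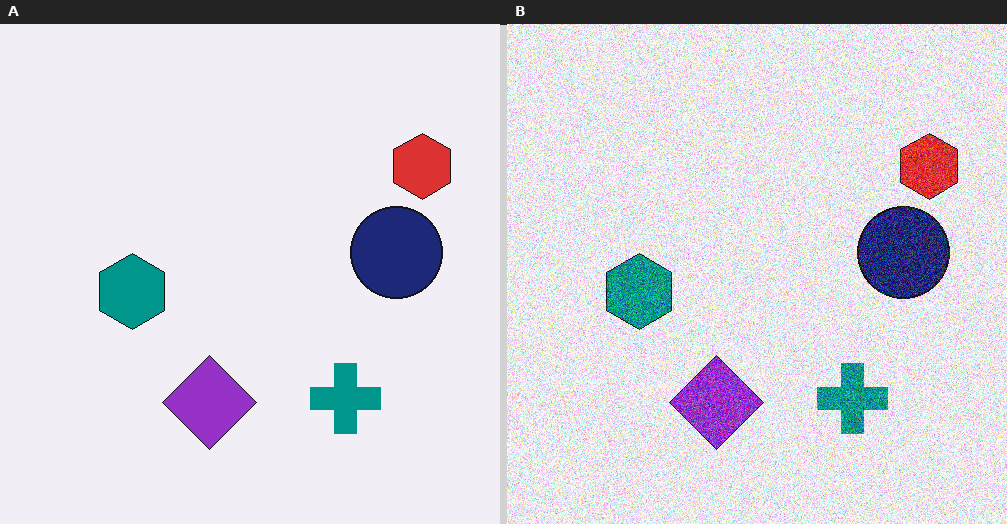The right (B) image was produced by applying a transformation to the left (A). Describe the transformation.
This is the original image degraded with strong gaussian noise.

Random speckle covers the whole image, including the flat background.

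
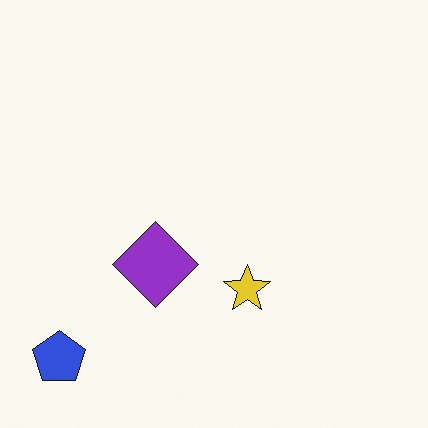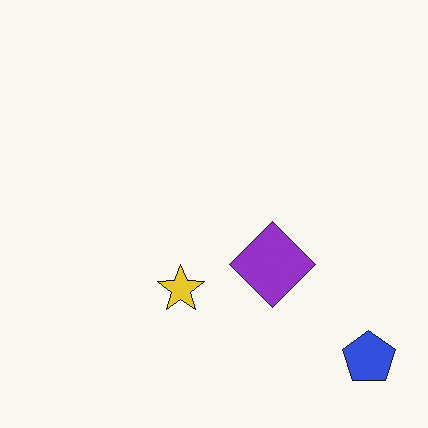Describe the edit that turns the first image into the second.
This is the original image flipped horizontally (left ↔ right).

The blue pentagon is in the bottom-left of the first image and the bottom-right of the second — shapes on opposite sides of the vertical midline have swapped in a mirror flip.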